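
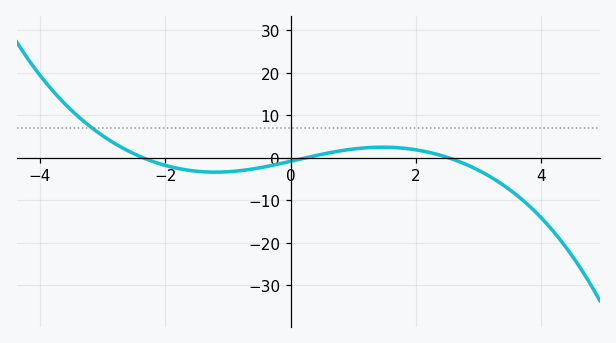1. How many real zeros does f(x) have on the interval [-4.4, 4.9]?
3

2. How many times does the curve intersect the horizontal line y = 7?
1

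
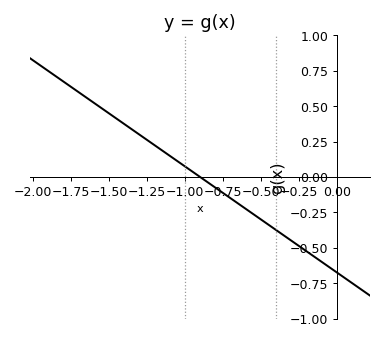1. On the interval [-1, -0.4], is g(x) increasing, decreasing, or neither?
decreasing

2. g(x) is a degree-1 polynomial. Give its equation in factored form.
y = -0.75(x + 0.9)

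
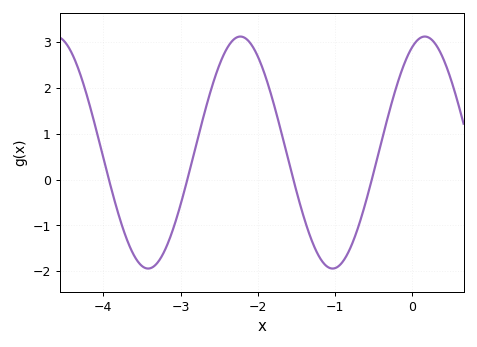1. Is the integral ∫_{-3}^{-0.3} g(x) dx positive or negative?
positive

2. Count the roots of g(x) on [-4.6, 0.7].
4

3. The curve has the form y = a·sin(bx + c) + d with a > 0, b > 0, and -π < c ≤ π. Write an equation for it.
y = 2.53sin(2.6x + 1.1) + 0.59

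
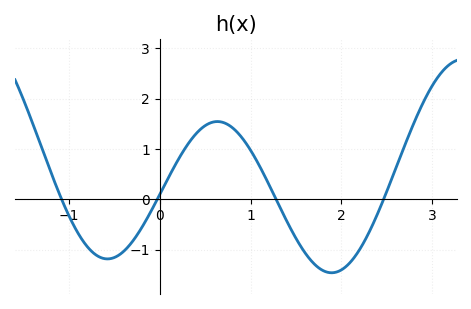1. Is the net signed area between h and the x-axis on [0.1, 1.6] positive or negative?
positive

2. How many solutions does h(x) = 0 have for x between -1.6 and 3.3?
4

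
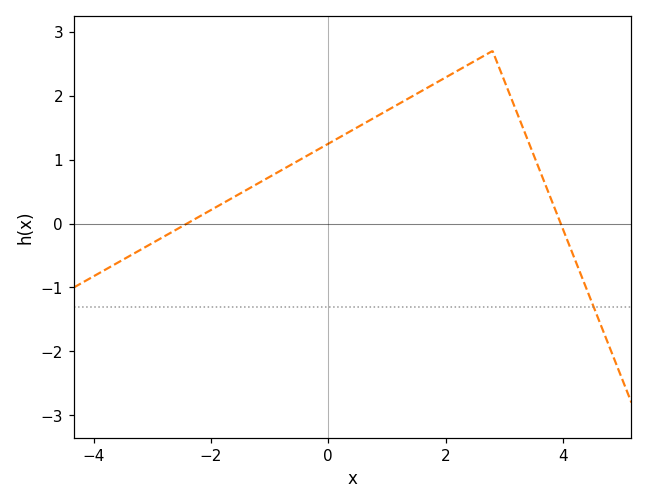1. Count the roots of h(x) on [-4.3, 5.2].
2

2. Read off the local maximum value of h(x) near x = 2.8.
2.7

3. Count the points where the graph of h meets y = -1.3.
1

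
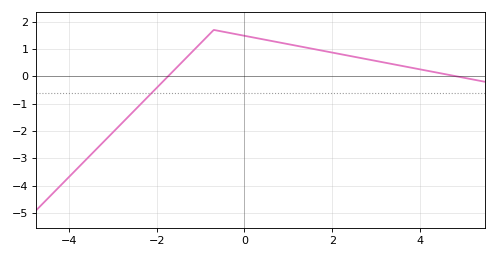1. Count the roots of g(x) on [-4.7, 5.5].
2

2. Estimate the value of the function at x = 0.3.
1.39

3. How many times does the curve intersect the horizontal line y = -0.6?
1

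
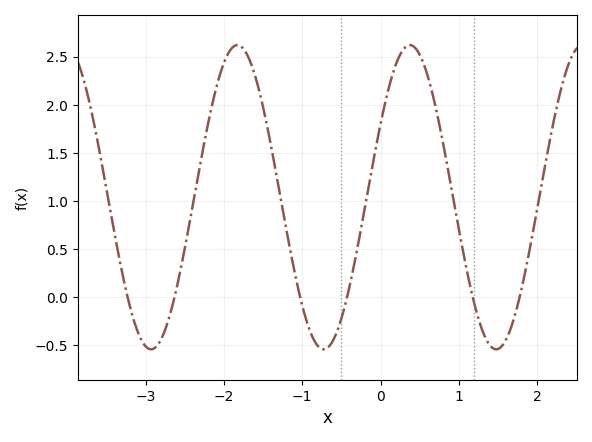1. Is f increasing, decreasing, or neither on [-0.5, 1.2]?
neither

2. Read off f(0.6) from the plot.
2.3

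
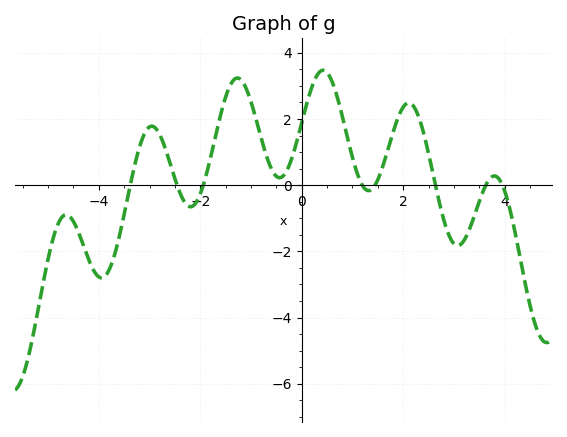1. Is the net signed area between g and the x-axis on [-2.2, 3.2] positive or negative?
positive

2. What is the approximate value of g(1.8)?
1.6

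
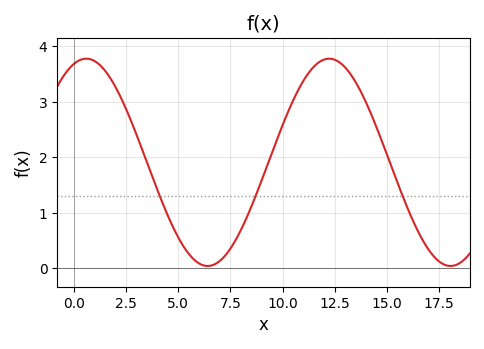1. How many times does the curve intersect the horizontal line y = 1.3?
3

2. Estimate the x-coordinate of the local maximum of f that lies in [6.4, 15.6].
12.2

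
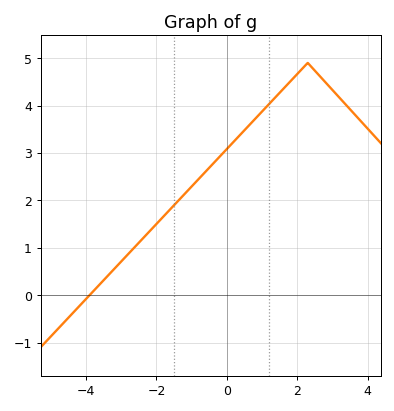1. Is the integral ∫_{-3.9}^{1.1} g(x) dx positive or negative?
positive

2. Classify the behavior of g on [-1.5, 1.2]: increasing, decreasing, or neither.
increasing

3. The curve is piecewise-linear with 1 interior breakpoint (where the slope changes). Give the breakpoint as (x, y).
(2.3, 4.9)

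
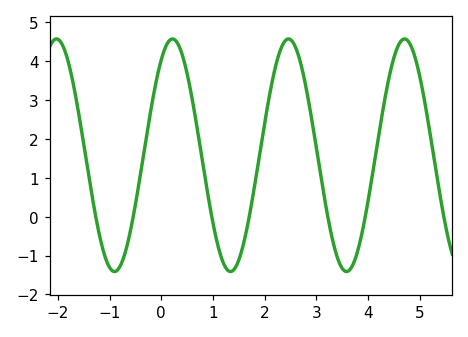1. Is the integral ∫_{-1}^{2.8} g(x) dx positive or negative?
positive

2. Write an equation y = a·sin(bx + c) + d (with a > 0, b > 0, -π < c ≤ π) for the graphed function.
y = 2.99sin(2.8x + 0.96) + 1.58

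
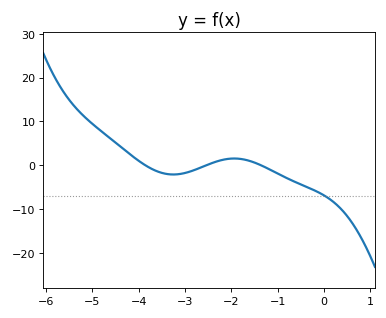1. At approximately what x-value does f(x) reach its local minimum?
-3.25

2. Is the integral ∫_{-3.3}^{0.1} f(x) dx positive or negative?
negative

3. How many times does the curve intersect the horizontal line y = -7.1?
1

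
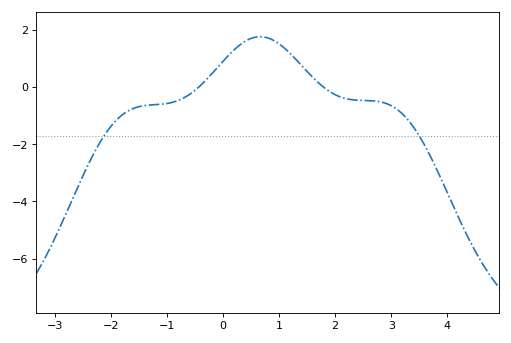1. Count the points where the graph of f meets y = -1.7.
2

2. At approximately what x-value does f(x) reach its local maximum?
0.664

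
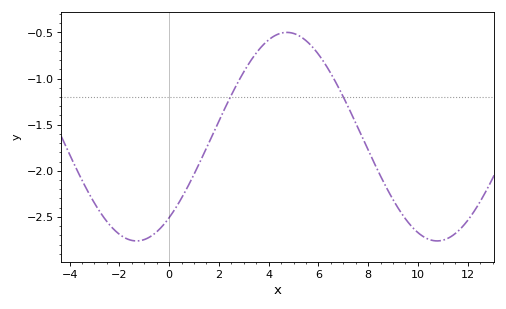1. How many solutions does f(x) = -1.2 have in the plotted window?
2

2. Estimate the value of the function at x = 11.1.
-2.74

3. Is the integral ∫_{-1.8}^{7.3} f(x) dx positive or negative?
negative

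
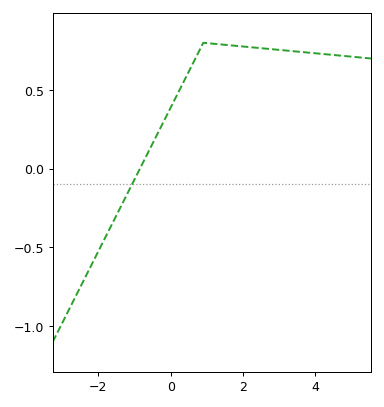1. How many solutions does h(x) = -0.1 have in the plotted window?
1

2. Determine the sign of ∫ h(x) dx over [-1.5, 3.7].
positive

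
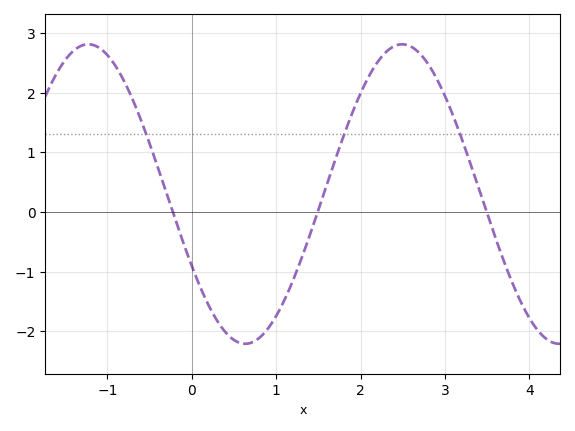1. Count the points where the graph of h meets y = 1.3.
3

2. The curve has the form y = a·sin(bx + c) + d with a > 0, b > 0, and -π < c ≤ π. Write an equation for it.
y = 2.51sin(1.69x - 2.64) + 0.3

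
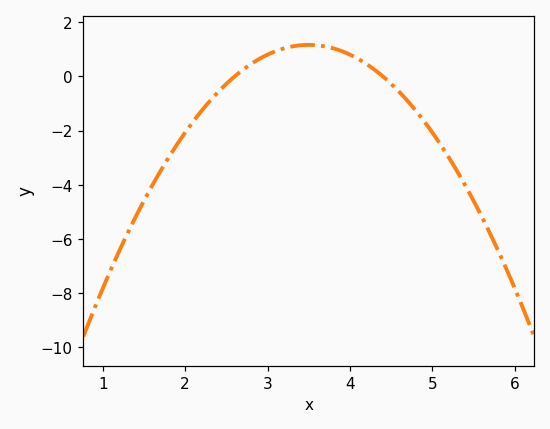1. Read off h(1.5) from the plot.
-4.6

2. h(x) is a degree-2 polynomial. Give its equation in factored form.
y = -1.44(x - 2.6)(x - 4.4)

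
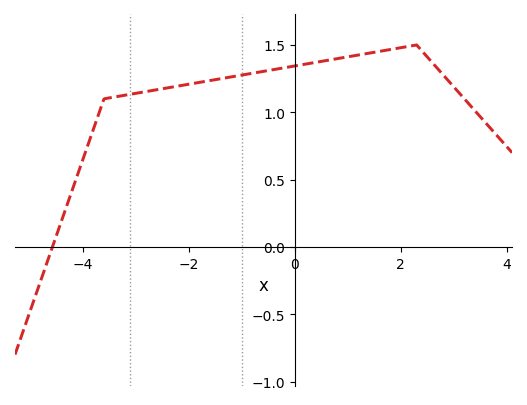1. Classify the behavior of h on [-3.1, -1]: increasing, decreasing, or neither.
increasing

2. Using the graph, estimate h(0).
1.35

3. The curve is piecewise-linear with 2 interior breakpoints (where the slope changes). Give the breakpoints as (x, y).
(-3.6, 1.1); (2.3, 1.5)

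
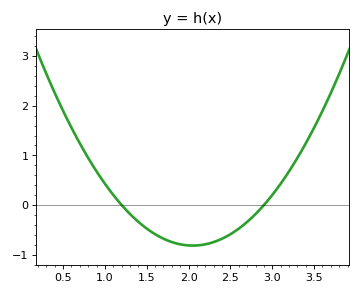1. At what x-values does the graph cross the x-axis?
1.2, 2.9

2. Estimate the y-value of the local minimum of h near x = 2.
-0.8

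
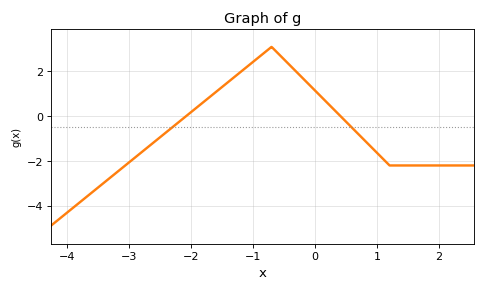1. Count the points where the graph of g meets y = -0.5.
2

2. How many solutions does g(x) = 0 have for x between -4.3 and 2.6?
2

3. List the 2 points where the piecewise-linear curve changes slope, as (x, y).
(-0.7, 3.1); (1.2, -2.2)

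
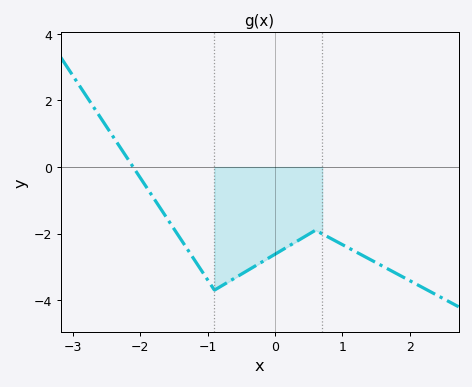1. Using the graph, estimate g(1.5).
-2.9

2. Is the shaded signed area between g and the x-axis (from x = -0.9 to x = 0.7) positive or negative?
negative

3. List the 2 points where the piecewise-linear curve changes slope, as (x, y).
(-0.9, -3.7); (0.6, -1.9)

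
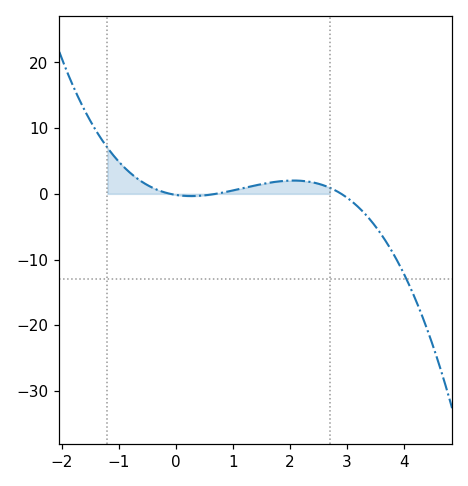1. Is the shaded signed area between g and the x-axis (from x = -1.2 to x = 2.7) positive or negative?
positive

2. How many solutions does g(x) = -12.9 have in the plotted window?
1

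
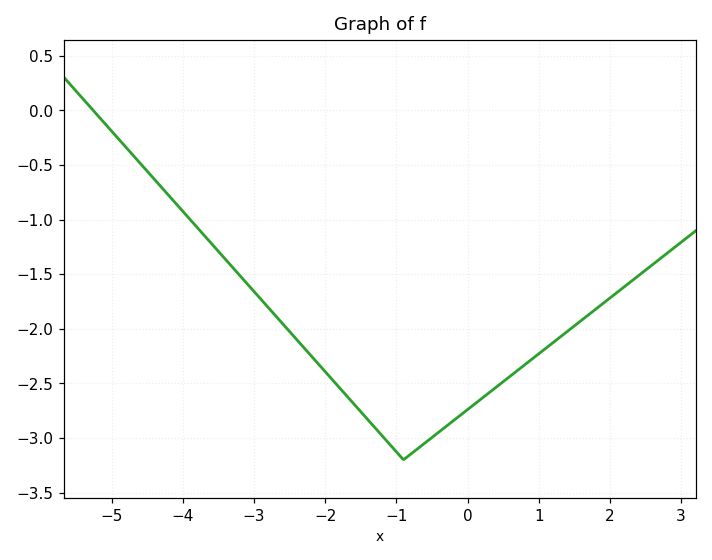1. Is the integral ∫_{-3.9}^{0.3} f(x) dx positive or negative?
negative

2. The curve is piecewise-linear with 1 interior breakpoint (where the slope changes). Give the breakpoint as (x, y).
(-0.9, -3.2)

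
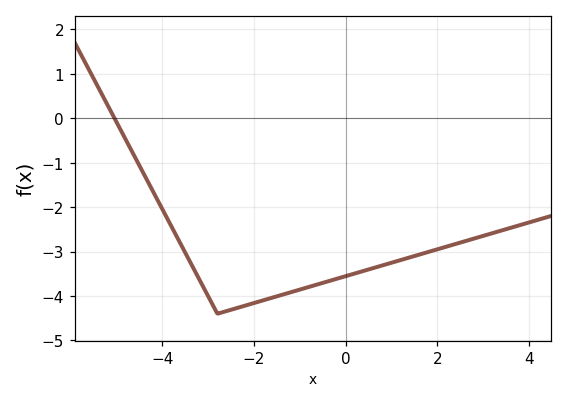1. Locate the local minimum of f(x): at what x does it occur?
-2.8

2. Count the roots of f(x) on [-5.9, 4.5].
1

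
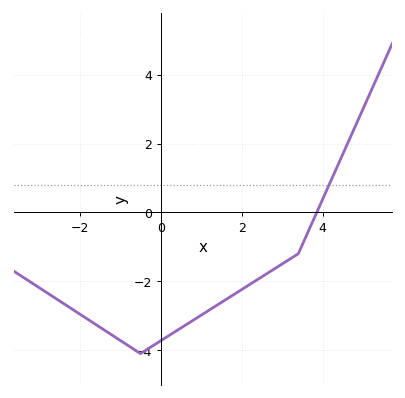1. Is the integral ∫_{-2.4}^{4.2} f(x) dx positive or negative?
negative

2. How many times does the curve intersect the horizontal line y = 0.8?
1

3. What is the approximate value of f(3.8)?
-0.2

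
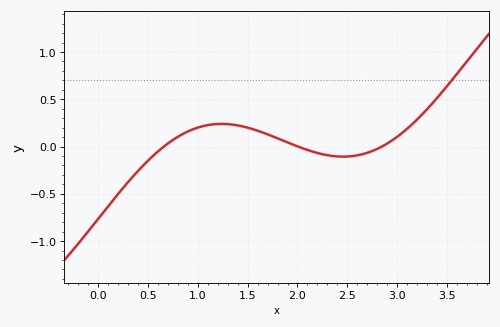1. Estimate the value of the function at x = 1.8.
0.087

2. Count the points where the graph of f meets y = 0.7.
1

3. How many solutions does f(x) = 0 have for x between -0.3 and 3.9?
3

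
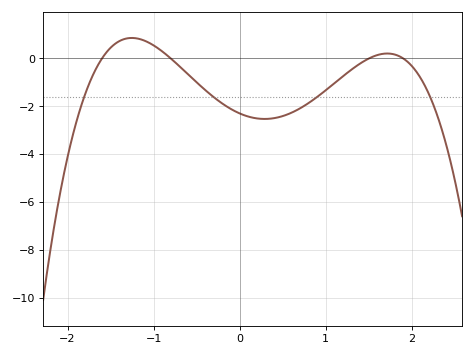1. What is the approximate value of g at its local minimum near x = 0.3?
-2.53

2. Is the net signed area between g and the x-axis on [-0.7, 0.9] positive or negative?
negative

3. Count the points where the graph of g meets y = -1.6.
4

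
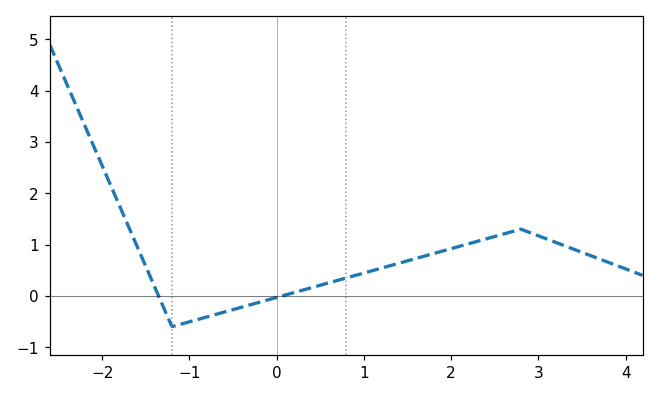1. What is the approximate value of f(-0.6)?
-0.315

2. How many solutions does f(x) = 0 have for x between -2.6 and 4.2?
2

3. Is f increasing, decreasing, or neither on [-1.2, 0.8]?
increasing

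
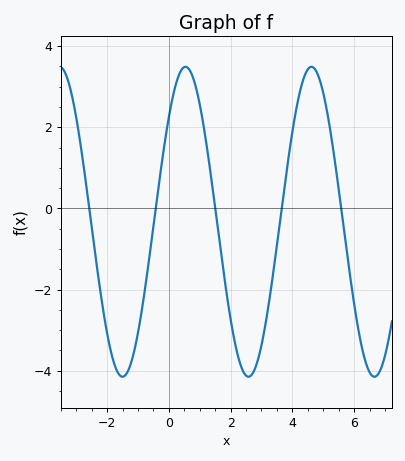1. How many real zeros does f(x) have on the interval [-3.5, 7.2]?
5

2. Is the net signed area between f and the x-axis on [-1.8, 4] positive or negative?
negative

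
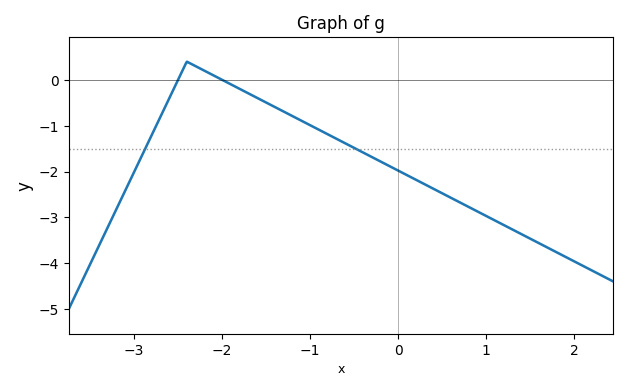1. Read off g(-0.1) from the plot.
-1.9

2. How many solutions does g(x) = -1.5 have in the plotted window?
2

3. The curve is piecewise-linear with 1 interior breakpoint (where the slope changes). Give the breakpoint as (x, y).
(-2.4, 0.4)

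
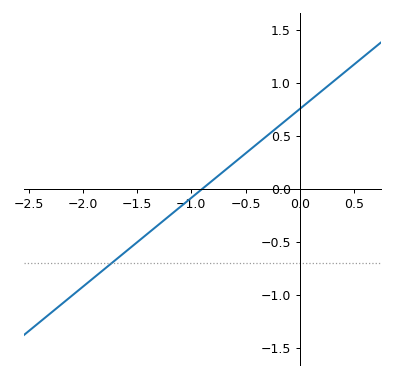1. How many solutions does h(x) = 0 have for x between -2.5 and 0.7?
1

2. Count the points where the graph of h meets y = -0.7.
1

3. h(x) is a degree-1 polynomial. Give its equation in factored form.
y = 0.84(x + 0.9)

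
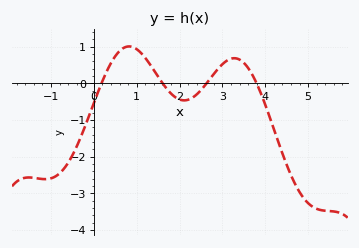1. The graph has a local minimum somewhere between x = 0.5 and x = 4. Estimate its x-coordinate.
2.11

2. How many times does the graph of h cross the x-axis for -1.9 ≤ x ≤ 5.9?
4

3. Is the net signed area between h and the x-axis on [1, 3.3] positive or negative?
positive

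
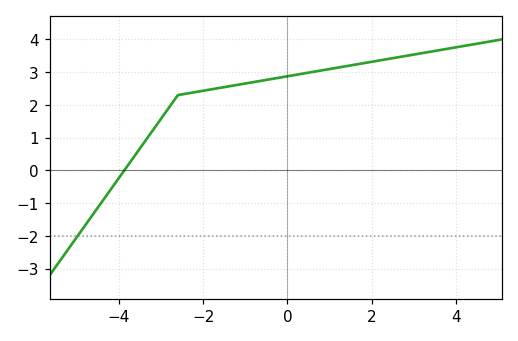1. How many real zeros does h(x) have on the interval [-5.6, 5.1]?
1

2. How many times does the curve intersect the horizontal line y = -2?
1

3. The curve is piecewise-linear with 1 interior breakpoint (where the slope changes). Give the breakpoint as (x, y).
(-2.6, 2.3)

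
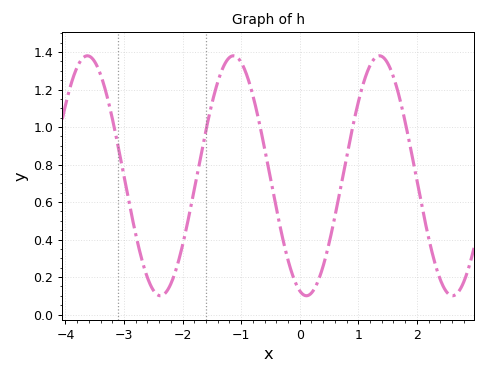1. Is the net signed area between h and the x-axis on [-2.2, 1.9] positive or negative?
positive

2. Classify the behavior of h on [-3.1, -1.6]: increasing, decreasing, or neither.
neither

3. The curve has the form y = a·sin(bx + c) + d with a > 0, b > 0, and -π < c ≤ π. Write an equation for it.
y = 0.64sin(2.5x - 1.9) + 0.74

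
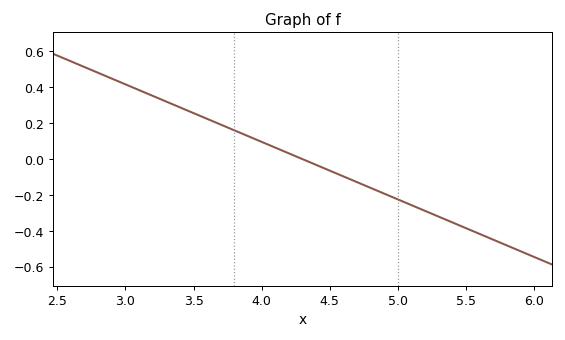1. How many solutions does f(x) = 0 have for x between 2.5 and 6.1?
1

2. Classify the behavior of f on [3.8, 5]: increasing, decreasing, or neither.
decreasing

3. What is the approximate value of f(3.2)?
0.36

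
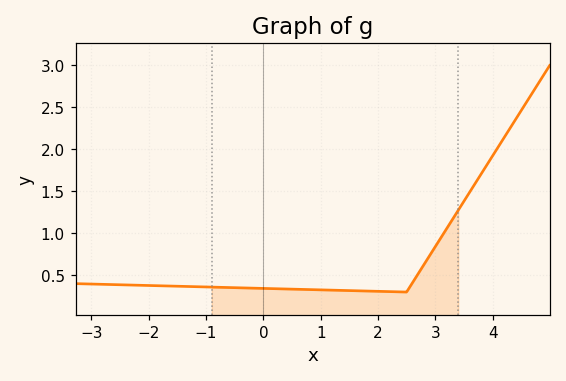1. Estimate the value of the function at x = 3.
0.841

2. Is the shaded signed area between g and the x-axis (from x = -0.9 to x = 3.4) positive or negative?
positive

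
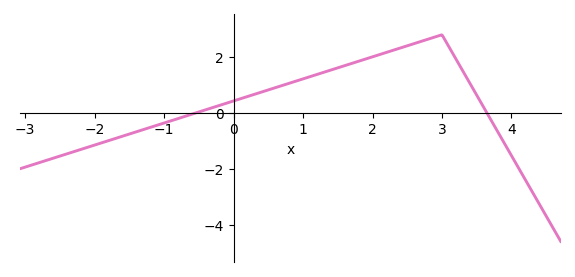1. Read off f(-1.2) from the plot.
-0.518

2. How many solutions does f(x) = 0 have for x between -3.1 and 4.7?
2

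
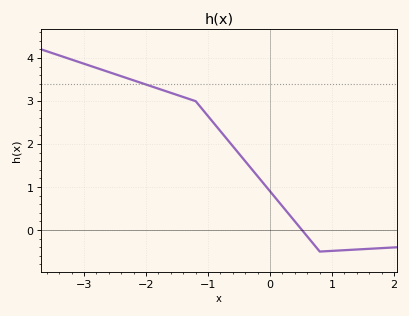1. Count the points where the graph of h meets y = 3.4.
1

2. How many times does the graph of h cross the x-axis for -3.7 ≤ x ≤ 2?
1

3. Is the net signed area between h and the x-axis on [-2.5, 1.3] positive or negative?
positive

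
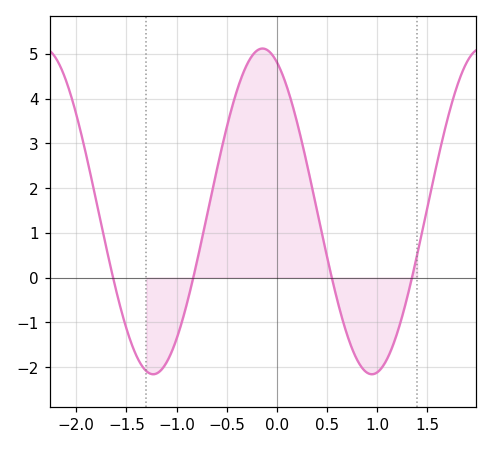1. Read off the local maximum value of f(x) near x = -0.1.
5.12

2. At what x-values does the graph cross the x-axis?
-1.63, -0.833, 0.548, 1.35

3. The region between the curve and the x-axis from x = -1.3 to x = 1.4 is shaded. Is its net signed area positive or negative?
positive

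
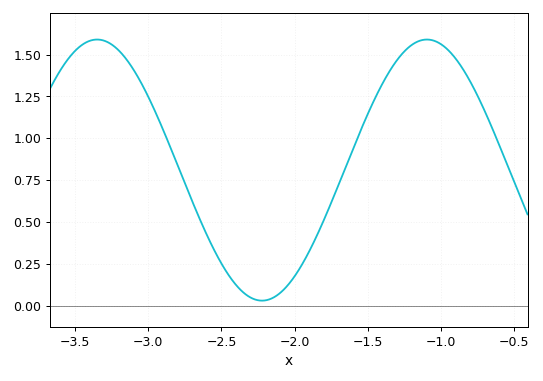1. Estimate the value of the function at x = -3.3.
1.58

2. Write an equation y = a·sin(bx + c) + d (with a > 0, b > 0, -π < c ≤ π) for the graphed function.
y = 0.78sin(2.8x - 1.7) + 0.81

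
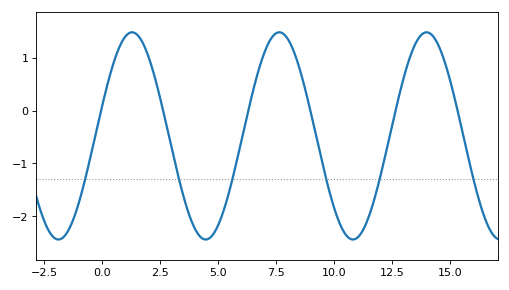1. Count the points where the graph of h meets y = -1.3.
6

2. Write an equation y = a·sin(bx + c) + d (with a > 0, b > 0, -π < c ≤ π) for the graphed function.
y = 1.96sin(0.99x + 0.29) - 0.48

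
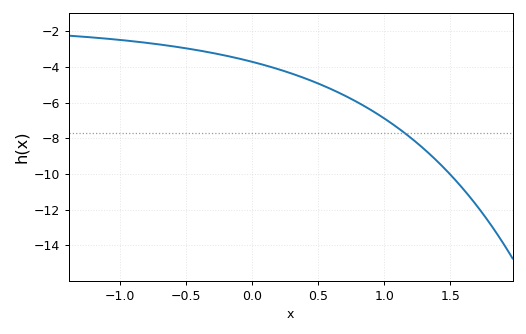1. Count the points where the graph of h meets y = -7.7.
1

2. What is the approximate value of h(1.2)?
-7.96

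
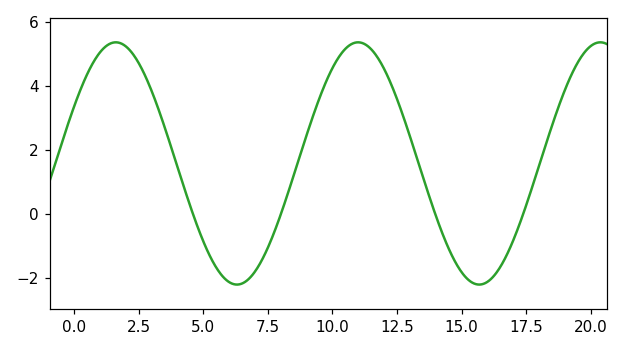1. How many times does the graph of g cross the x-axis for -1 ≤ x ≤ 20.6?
4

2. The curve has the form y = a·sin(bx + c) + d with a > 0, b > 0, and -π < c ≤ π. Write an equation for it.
y = 3.79sin(0.67x + 0.49) + 1.58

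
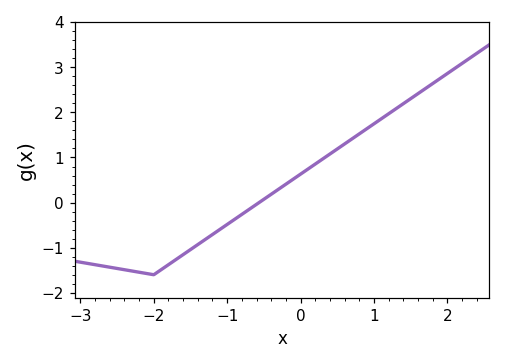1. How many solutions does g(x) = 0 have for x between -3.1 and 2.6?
1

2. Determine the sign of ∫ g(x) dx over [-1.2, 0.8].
positive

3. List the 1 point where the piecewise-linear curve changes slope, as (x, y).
(-2, -1.6)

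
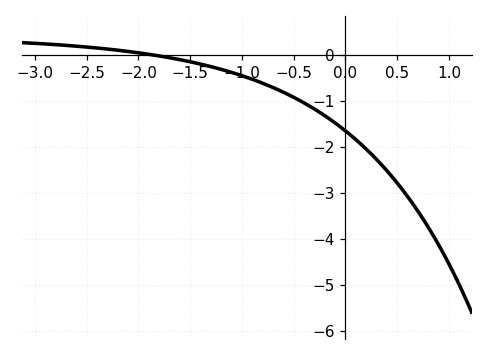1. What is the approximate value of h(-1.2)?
-0.323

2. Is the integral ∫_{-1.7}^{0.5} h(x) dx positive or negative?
negative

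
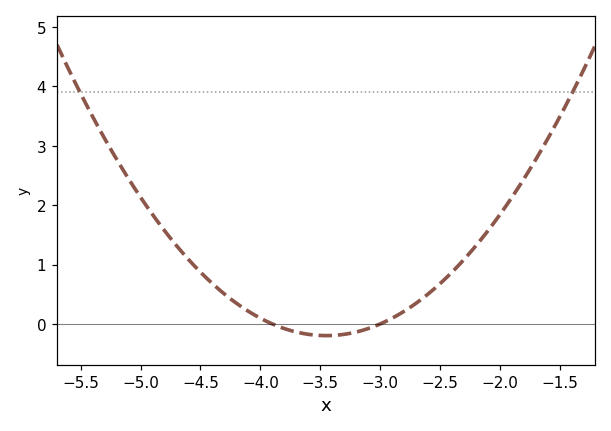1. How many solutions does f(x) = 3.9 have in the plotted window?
2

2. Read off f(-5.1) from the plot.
2.44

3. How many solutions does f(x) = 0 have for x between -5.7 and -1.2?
2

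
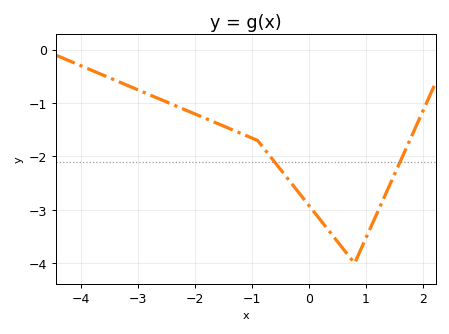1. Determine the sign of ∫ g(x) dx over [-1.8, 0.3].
negative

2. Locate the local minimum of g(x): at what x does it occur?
0.801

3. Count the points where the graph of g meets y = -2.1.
2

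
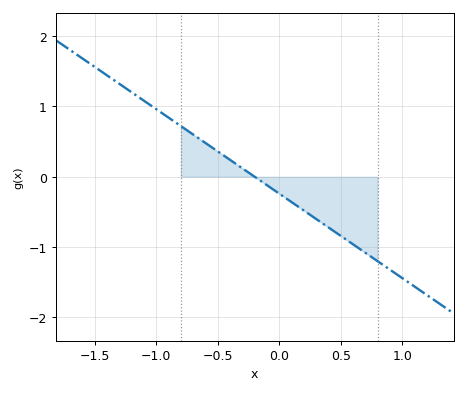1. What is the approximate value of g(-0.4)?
0.2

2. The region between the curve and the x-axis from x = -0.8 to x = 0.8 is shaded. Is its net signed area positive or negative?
negative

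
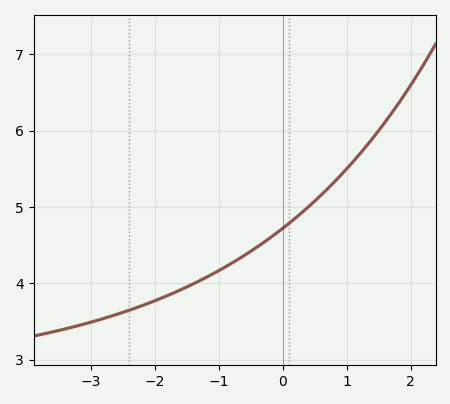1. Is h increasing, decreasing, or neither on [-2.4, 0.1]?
increasing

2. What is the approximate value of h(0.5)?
5.1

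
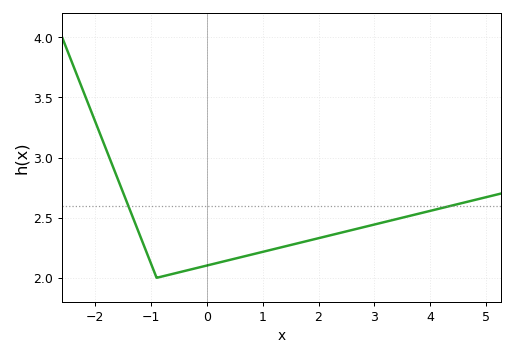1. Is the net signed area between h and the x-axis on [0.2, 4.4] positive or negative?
positive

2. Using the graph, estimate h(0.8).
2.2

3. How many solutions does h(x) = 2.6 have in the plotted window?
2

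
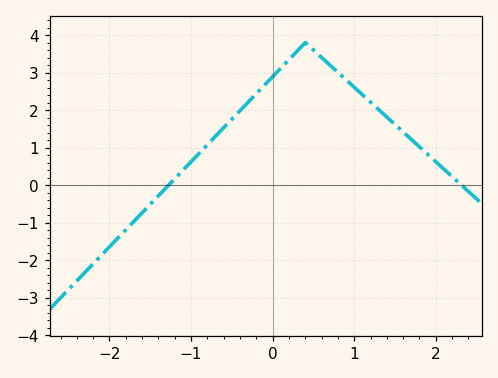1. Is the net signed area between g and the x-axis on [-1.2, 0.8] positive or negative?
positive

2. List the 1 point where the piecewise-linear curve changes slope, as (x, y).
(0.4, 3.8)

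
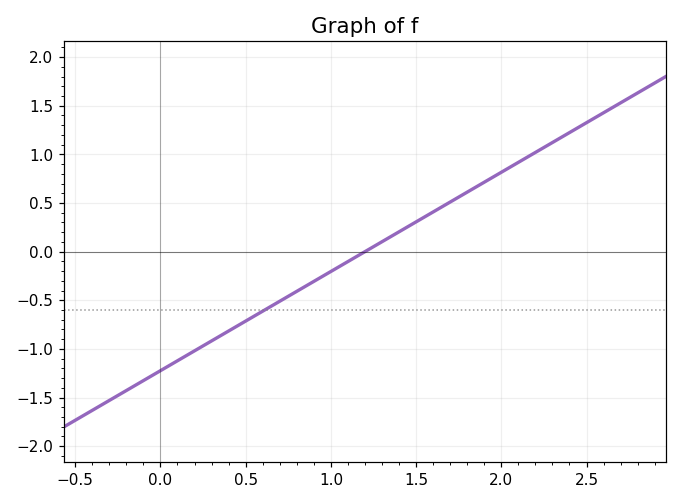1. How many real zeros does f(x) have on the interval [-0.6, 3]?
1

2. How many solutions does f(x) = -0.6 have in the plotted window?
1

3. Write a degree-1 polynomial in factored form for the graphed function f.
y = 1.02(x - 1.2)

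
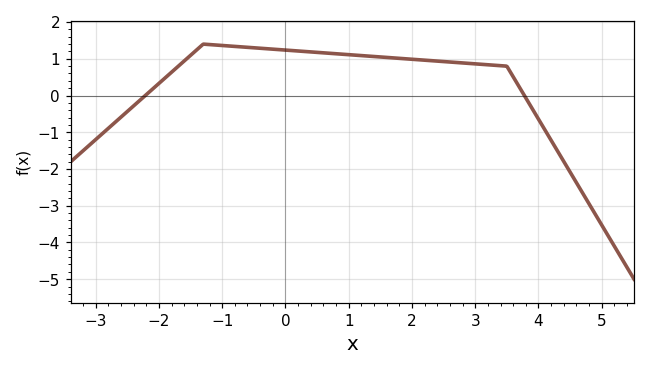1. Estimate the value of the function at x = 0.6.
1.2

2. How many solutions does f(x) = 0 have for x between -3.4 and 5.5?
2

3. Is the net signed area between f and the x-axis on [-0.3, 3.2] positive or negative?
positive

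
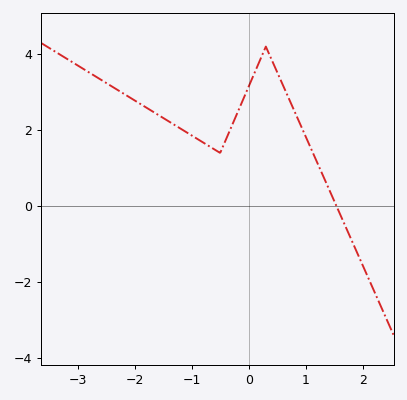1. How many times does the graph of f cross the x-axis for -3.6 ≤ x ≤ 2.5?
1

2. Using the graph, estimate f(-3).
3.7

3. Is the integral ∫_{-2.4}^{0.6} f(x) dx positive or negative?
positive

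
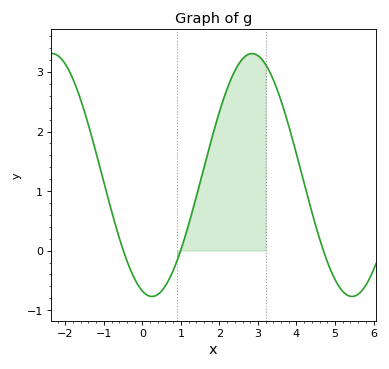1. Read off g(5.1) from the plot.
-0.598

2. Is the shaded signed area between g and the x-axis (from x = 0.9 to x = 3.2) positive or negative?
positive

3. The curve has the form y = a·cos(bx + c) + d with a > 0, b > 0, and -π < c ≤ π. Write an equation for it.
y = 2.04cos(1.21x + 2.84) + 1.27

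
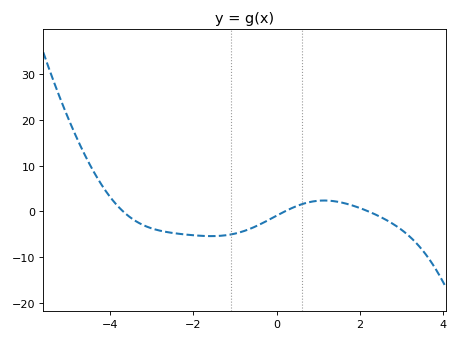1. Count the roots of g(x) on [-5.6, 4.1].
3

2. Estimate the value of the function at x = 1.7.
2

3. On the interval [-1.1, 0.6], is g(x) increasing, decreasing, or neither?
increasing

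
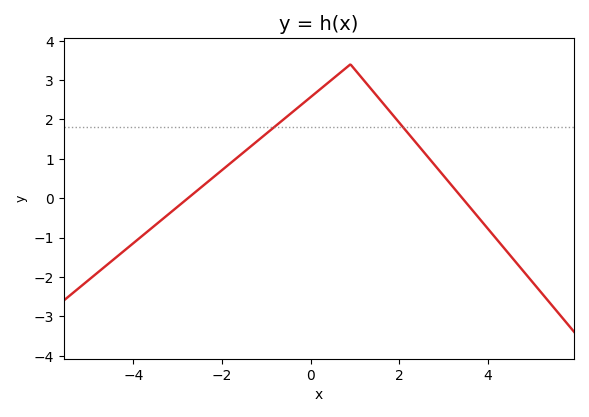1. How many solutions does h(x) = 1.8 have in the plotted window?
2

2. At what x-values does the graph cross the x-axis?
-2.8, 3.4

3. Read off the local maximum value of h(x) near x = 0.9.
3.4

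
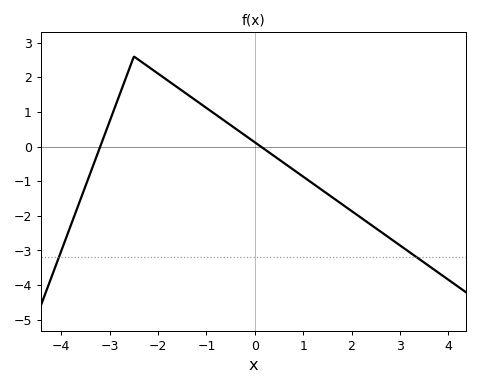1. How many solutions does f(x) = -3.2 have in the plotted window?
2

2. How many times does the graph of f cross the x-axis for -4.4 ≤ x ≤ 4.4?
2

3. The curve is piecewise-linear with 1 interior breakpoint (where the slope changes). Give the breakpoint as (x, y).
(-2.5, 2.6)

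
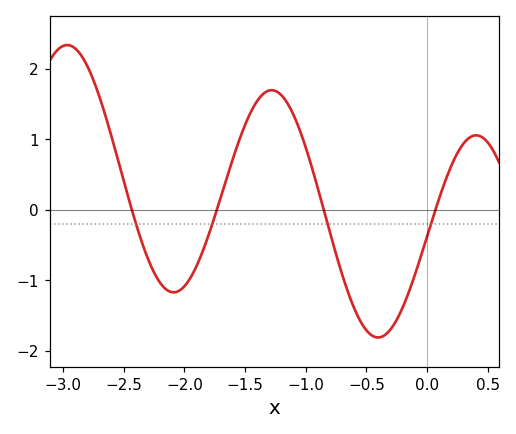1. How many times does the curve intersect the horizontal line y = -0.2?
4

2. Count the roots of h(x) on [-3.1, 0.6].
4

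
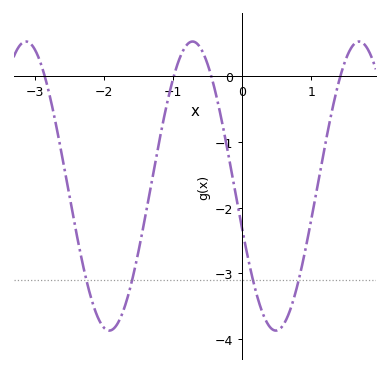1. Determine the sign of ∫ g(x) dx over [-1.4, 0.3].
negative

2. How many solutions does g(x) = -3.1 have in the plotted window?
4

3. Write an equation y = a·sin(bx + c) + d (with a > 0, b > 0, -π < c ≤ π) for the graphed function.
y = 2.2sin(2.61x - 2.84) - 1.67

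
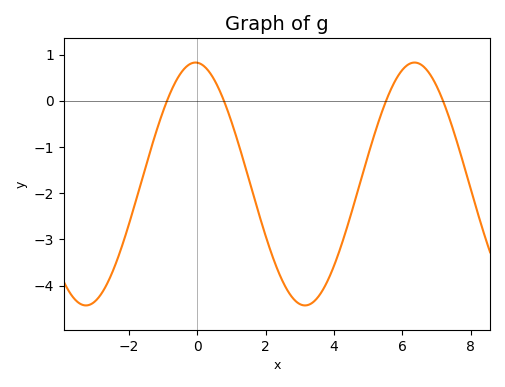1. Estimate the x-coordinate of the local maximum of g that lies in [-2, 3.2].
0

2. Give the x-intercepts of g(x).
-0.8, 0.8, 5.6, 7.2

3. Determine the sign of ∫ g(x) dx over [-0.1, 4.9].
negative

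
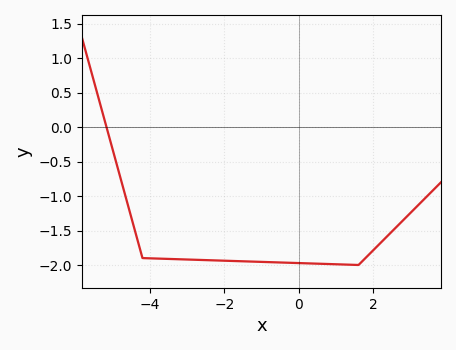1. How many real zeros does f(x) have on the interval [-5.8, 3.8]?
1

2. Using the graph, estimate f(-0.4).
-1.97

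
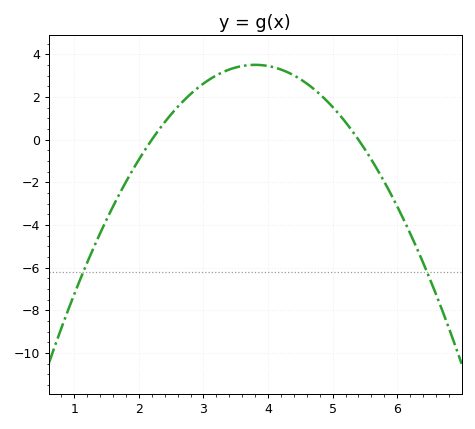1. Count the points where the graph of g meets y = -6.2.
2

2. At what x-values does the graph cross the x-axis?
2.2, 5.4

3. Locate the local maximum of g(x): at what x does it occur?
3.8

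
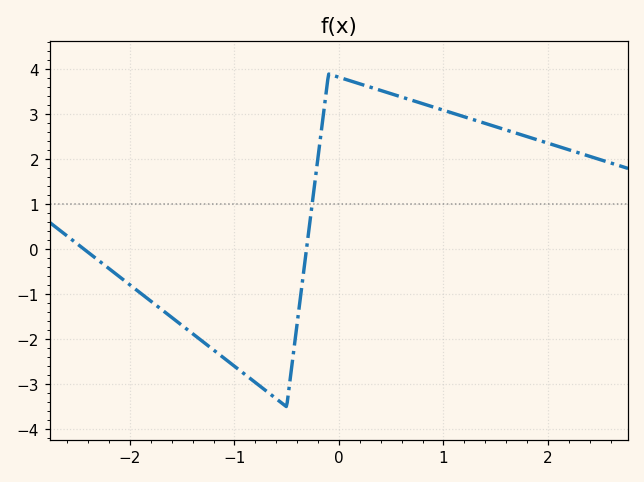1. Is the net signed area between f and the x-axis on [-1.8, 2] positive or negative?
positive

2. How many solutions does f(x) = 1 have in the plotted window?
1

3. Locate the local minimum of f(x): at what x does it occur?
-0.501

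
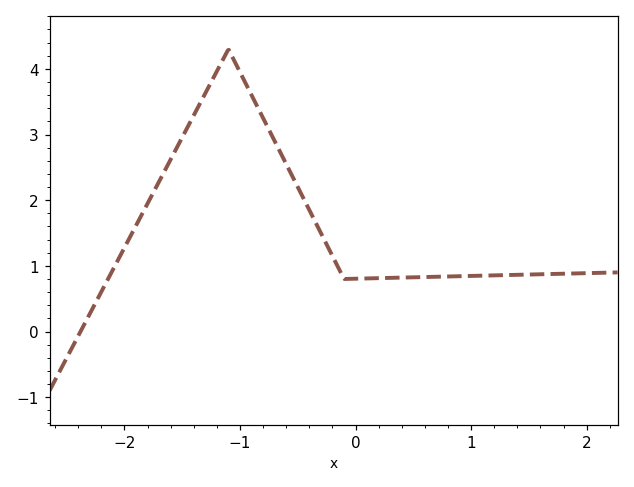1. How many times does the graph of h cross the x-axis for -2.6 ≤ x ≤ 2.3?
1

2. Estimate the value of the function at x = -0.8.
3.2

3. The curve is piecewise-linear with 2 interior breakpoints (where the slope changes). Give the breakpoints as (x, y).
(-1.1, 4.3); (-0.1, 0.8)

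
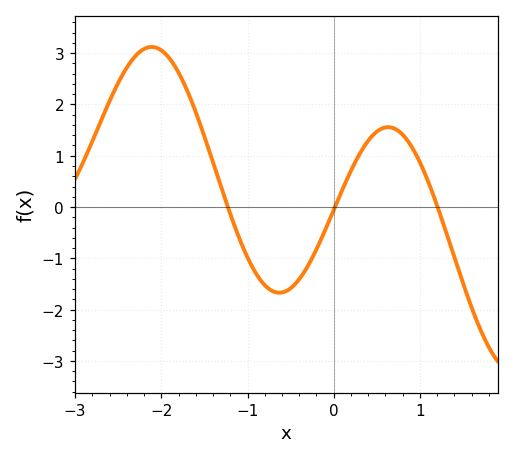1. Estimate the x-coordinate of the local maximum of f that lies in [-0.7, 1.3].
0.6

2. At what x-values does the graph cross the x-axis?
-1.2, 0, 1.2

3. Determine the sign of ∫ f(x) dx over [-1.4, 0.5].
negative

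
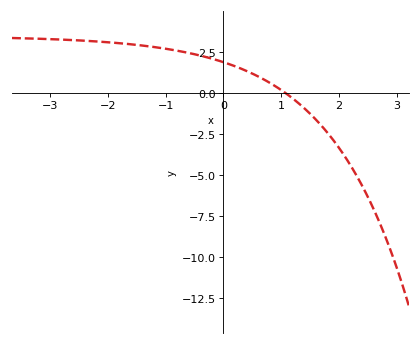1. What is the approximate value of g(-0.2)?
2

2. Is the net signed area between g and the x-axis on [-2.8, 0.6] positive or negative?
positive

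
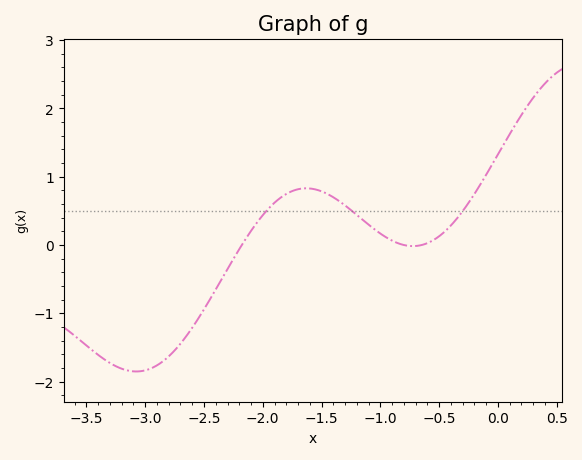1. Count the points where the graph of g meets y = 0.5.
3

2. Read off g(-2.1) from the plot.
0.207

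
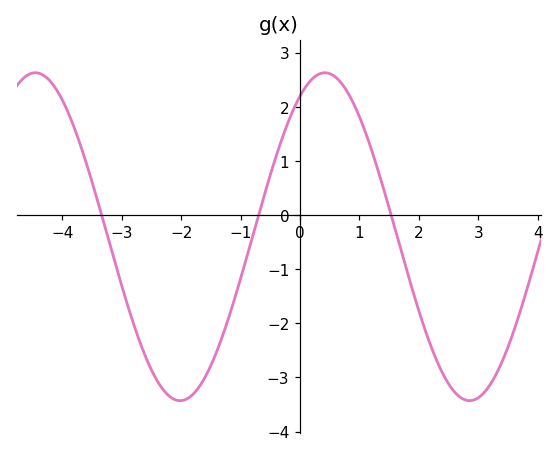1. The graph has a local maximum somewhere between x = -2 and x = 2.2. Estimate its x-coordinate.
0.4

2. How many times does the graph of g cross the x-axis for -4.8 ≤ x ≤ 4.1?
3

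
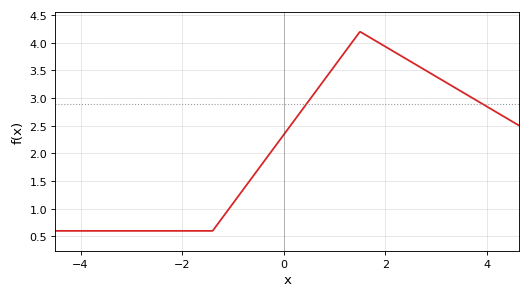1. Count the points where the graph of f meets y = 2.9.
2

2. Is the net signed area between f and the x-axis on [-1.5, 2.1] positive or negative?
positive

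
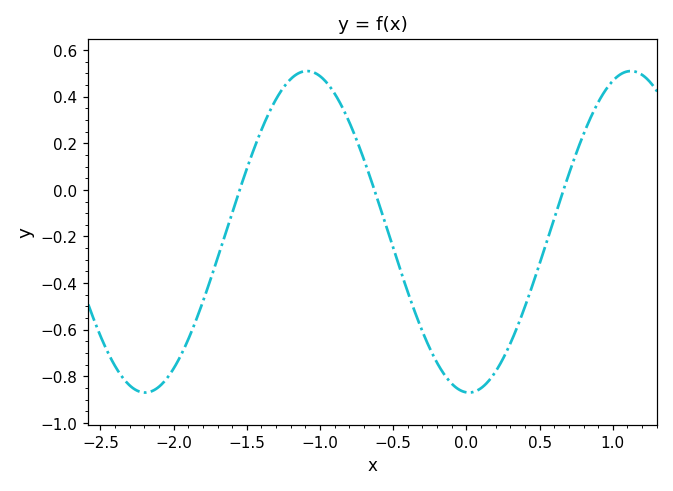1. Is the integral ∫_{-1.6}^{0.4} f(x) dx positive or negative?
negative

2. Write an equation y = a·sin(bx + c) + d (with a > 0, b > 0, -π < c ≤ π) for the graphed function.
y = 0.69sin(2.84x - 1.62) - 0.18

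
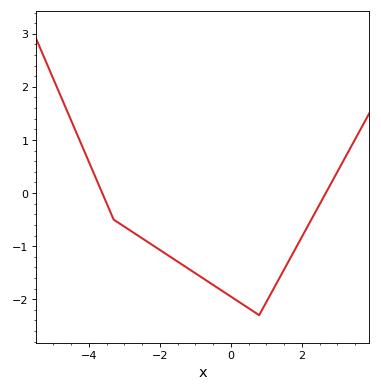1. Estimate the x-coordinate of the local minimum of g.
0.8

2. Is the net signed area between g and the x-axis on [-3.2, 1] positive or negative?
negative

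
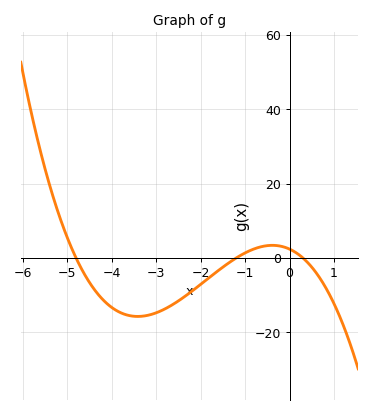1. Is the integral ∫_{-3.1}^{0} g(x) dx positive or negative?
negative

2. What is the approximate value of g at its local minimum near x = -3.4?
-16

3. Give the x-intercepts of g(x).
-4.8, -1.2, 0.2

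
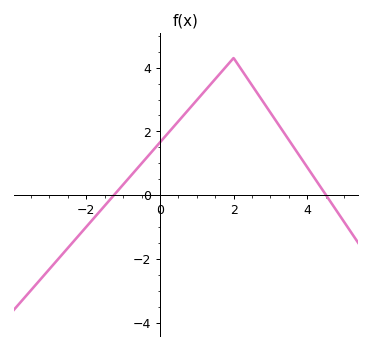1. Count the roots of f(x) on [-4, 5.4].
2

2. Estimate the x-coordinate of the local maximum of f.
2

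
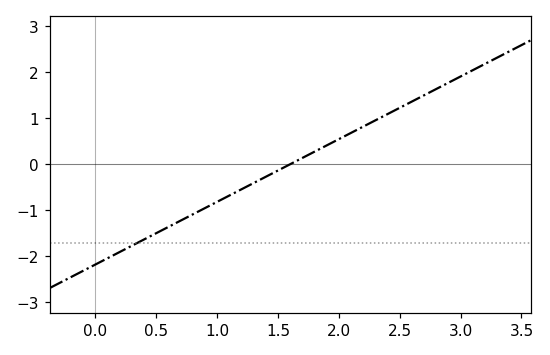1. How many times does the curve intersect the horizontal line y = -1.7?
1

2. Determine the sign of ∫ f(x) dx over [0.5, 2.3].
negative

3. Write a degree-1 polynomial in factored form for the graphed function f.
y = 1.36(x - 1.6)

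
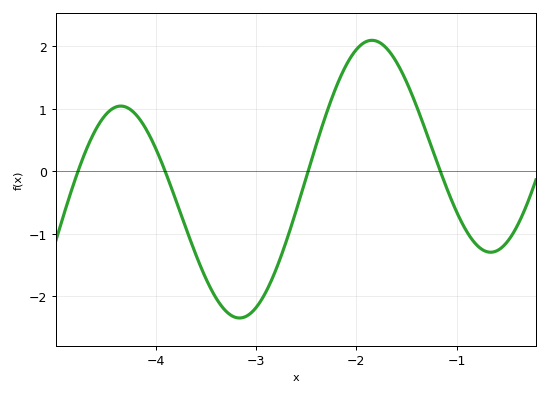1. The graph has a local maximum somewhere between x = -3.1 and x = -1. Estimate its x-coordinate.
-1.8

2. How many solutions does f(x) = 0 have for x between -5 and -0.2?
4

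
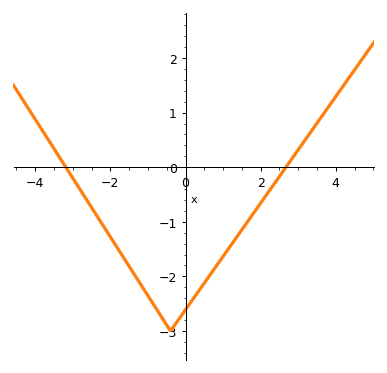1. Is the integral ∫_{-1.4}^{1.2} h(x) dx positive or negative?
negative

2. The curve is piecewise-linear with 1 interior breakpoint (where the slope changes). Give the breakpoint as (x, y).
(-0.4, -3)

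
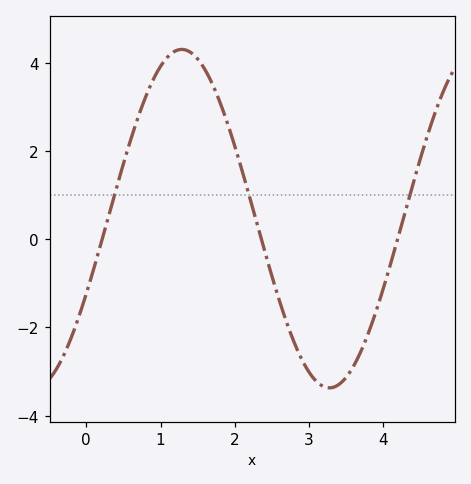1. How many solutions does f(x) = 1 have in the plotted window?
3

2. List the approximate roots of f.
0.213, 2.36, 4.19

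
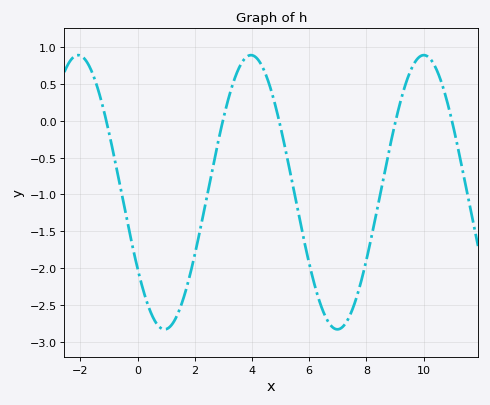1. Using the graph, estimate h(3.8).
0.863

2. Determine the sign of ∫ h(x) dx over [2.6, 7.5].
negative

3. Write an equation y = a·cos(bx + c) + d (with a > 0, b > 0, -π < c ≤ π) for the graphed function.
y = 1.86cos(1.04x + 2.16) - 0.97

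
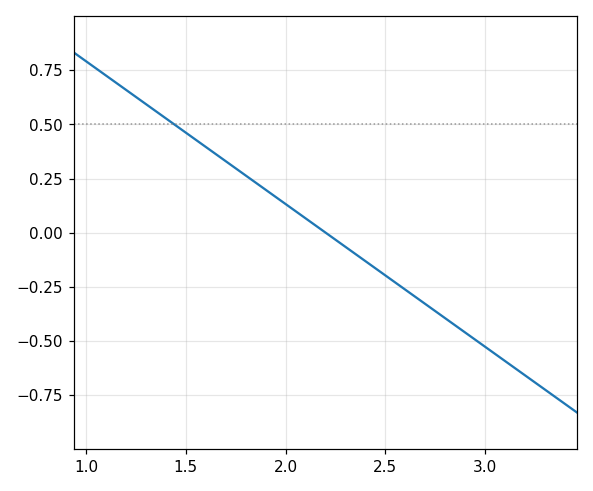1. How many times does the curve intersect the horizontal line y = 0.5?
1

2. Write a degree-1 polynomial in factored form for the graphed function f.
y = -0.66(x - 2.2)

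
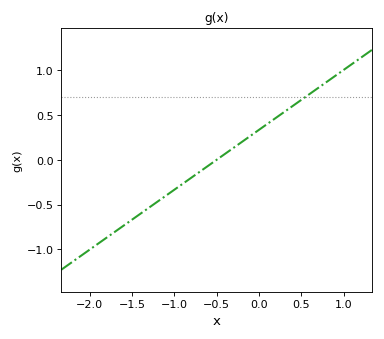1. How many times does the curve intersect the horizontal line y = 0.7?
1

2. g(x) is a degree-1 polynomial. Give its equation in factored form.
y = 0.67(x + 0.5)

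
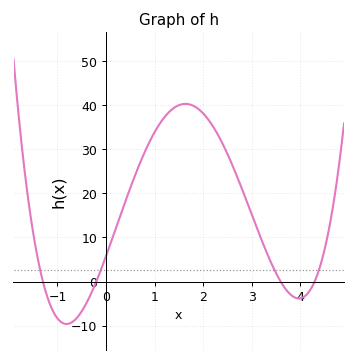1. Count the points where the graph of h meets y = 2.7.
4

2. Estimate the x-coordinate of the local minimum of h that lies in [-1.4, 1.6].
-0.8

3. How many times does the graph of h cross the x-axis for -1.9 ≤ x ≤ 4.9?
4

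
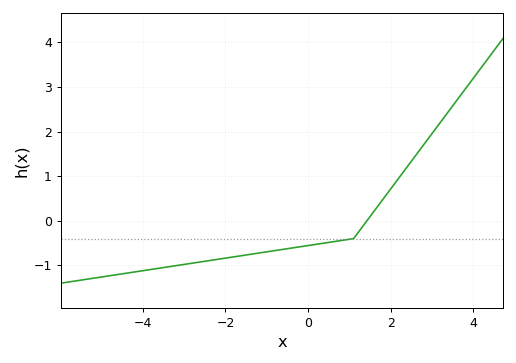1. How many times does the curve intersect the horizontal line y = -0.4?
1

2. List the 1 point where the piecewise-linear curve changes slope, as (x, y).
(1.1, -0.4)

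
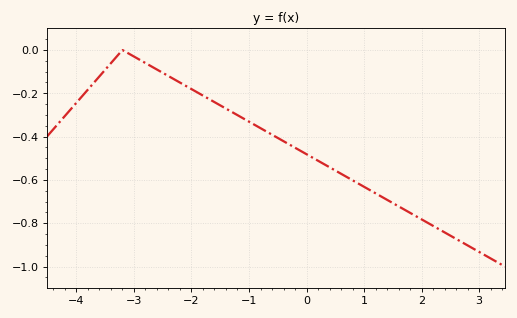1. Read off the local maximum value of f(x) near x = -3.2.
-0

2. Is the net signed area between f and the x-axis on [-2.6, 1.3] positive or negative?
negative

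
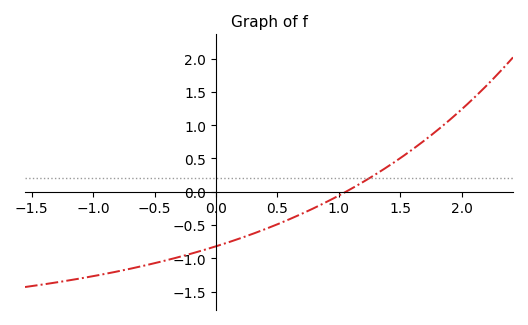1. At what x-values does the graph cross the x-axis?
1.06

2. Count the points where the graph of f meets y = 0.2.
1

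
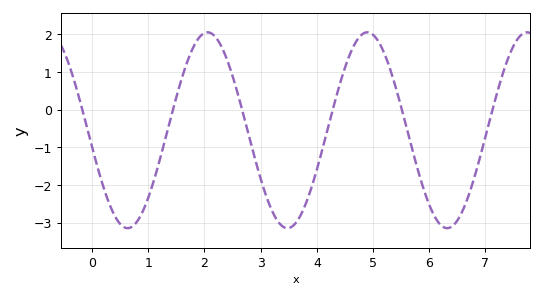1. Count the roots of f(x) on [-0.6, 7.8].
6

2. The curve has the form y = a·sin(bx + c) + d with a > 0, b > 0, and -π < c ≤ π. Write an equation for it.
y = 2.6sin(2.21x - 2.97) - 0.55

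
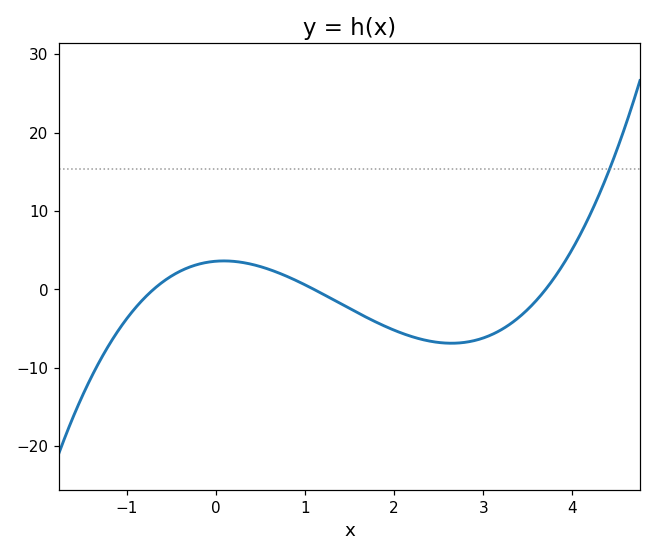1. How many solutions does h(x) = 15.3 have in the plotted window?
1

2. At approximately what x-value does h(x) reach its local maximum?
0.089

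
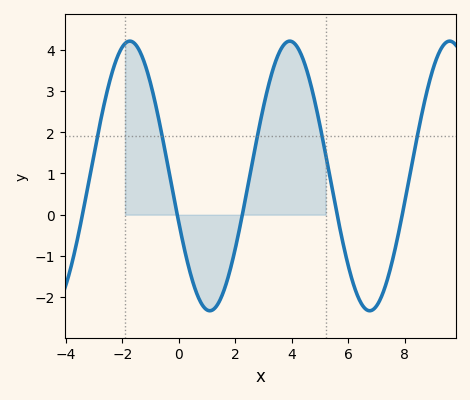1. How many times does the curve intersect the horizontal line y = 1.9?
5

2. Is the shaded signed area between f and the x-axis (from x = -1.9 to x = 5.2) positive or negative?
positive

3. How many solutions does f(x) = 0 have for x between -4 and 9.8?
5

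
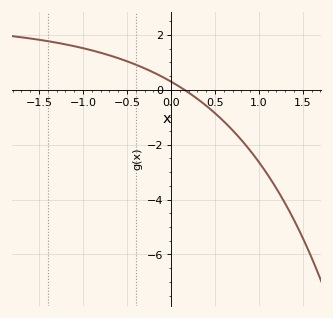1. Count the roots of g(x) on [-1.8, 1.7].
1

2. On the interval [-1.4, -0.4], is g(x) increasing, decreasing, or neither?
decreasing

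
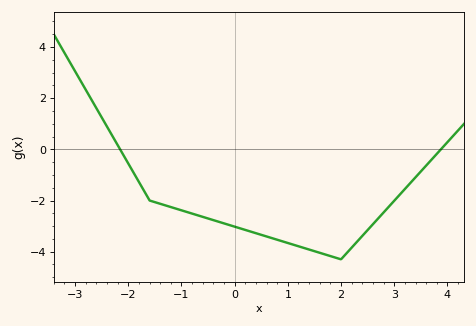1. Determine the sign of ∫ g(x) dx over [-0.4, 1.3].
negative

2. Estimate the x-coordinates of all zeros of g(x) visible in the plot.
-2.2, 3.8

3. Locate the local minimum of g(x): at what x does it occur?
2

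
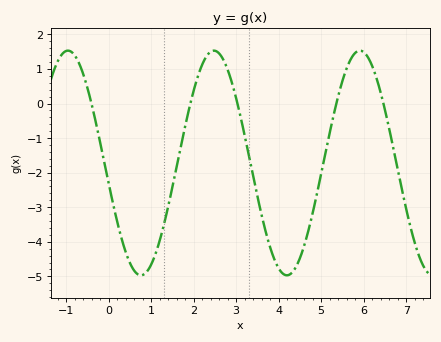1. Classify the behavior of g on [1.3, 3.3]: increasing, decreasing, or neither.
neither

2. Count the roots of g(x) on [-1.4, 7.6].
5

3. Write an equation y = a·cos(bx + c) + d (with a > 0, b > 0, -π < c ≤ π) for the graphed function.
y = 3.25cos(1.8x + 1.8) - 1.72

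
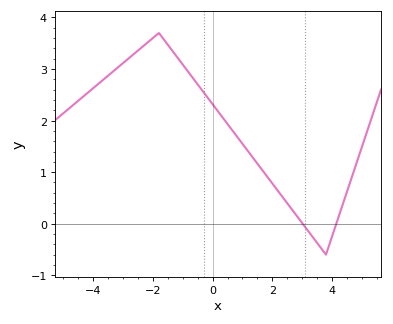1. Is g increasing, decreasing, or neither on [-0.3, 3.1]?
decreasing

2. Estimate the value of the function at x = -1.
3.1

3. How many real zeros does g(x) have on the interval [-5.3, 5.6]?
2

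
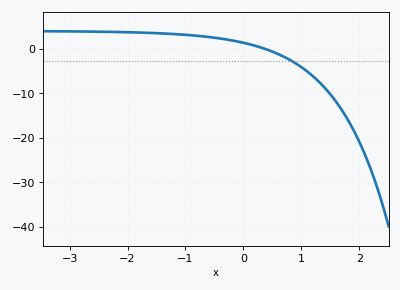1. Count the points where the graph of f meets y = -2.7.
1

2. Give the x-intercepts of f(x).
0.4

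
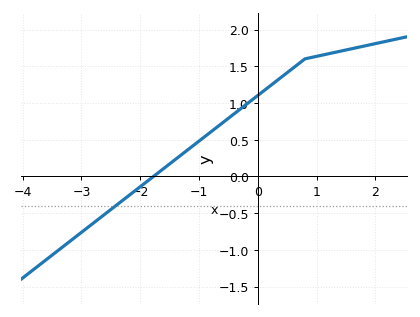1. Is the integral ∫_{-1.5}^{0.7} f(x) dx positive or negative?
positive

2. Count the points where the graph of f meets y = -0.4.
1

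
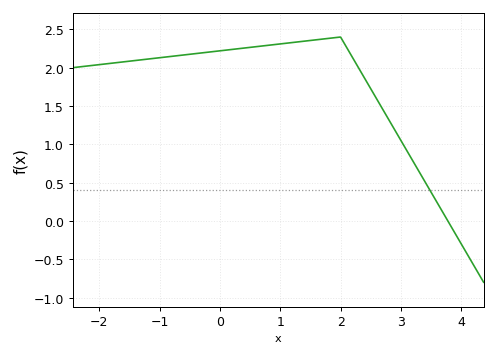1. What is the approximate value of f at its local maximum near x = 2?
2.4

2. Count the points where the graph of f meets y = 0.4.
1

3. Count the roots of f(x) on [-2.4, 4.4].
1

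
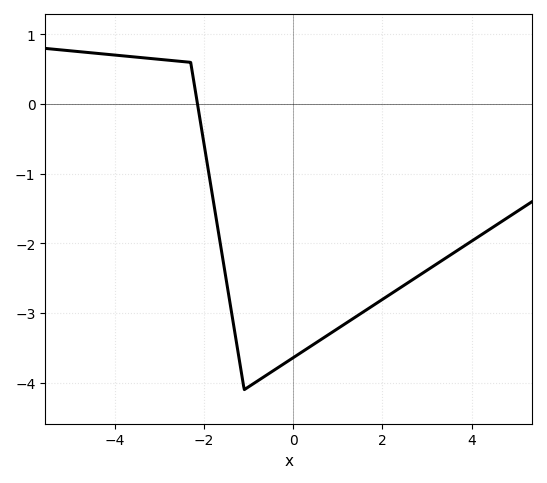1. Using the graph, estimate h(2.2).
-2.72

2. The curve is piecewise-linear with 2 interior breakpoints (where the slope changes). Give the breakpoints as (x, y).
(-2.3, 0.6); (-1.1, -4.1)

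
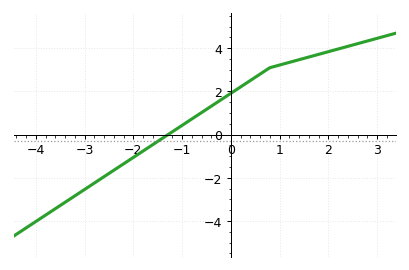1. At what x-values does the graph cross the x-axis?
-1.2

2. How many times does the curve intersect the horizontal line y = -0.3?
1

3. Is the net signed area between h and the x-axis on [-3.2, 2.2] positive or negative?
positive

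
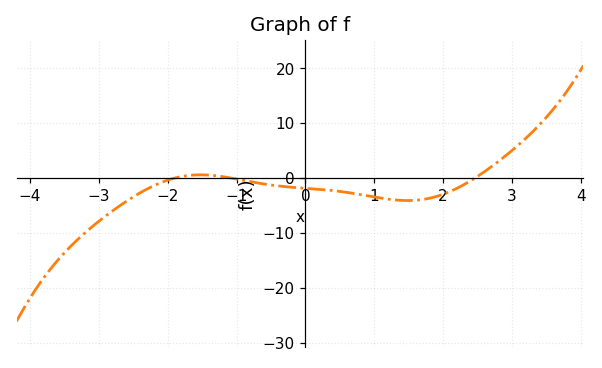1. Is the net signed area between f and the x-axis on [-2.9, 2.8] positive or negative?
negative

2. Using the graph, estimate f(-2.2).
-1.44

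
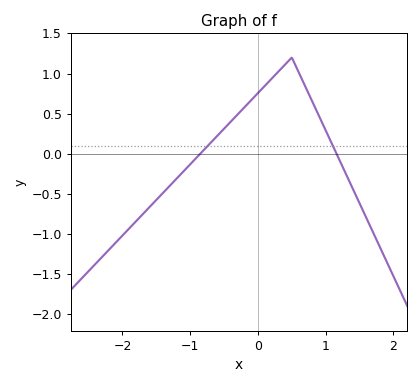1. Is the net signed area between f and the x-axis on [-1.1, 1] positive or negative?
positive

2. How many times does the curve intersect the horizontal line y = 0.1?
2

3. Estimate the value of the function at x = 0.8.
0.65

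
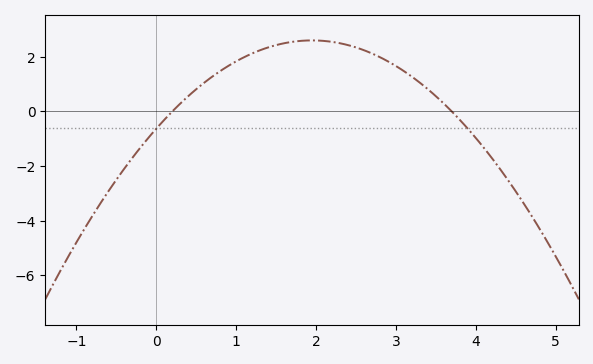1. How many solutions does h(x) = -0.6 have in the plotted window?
2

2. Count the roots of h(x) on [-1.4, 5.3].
2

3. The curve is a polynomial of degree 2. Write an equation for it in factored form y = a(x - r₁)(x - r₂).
y = -0.85(x - 0.2)(x - 3.7)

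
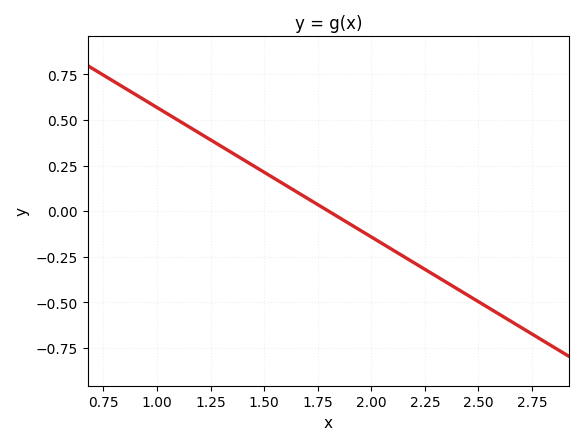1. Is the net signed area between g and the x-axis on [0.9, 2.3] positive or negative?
positive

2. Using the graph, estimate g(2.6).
-0.56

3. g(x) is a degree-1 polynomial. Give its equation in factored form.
y = -0.71(x - 1.8)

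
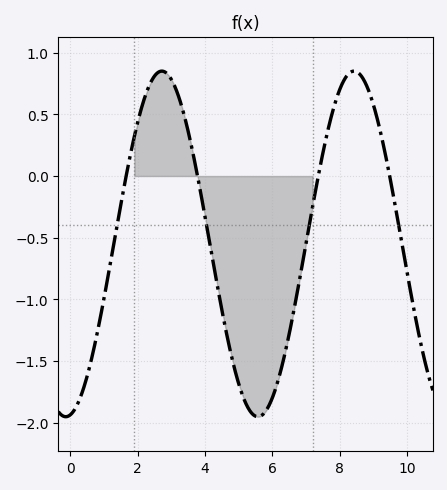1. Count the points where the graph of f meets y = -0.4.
4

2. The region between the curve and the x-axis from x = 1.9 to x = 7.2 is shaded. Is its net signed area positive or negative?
negative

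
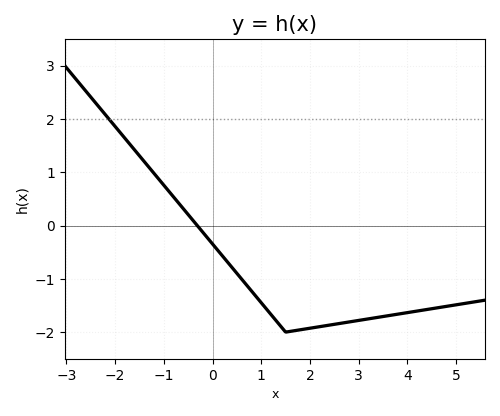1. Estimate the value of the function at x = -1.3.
1.09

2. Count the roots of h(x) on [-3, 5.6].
1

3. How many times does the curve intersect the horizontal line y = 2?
1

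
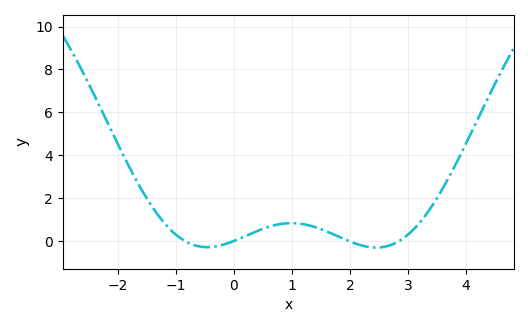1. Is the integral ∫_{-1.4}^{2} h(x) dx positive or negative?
positive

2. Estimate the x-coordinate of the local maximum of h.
0.992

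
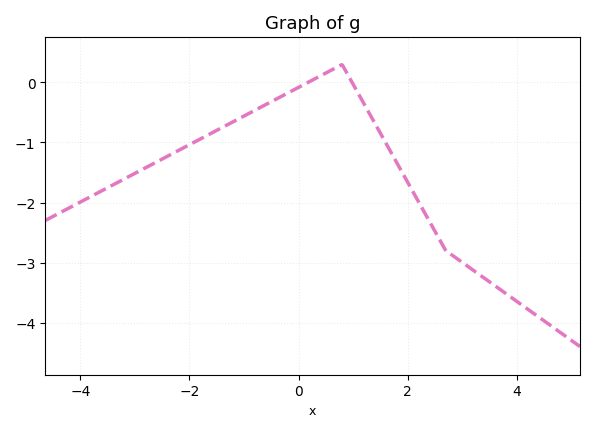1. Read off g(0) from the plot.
-0.082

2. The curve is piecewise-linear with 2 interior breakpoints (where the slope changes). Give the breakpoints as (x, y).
(0.8, 0.3); (2.7, -2.8)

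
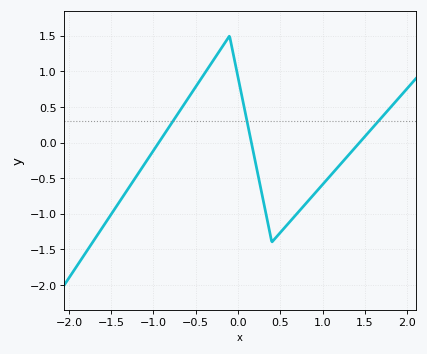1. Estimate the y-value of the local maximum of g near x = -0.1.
1.5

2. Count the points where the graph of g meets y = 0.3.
3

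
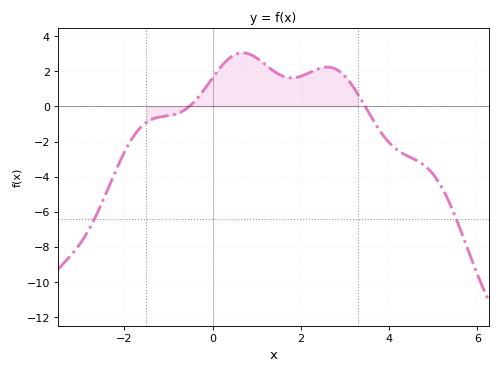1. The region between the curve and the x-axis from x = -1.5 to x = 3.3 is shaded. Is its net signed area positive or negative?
positive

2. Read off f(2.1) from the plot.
1.8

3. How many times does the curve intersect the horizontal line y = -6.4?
2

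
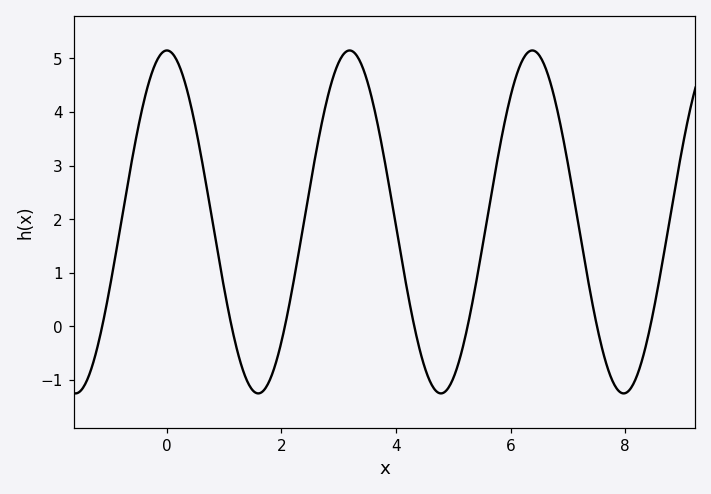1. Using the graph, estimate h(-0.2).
4.9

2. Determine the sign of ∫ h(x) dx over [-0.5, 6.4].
positive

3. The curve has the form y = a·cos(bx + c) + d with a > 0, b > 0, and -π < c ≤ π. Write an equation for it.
y = 3.2cos(2x + 0) + 1.95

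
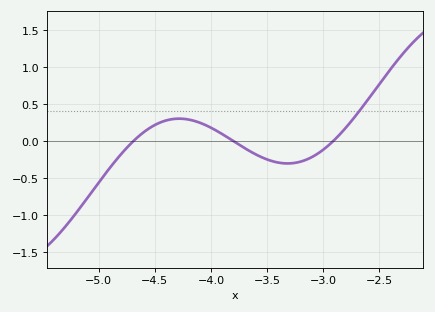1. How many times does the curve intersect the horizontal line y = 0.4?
1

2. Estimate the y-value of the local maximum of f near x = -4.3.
0.3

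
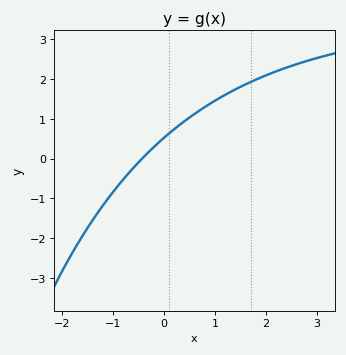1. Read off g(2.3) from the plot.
2.2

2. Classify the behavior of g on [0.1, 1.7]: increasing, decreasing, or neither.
increasing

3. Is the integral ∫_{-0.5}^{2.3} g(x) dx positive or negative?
positive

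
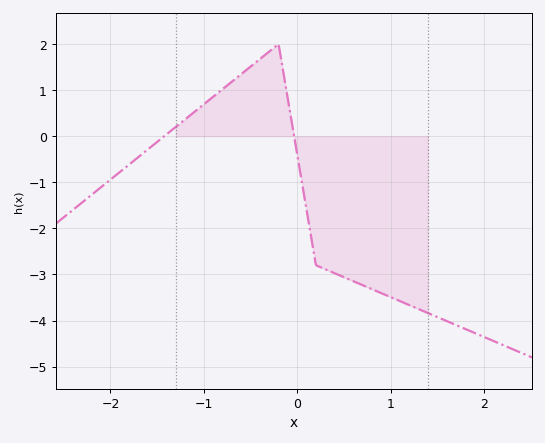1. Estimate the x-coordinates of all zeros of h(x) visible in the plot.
-1.42, -0.033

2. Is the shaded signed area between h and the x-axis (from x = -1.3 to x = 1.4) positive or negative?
negative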